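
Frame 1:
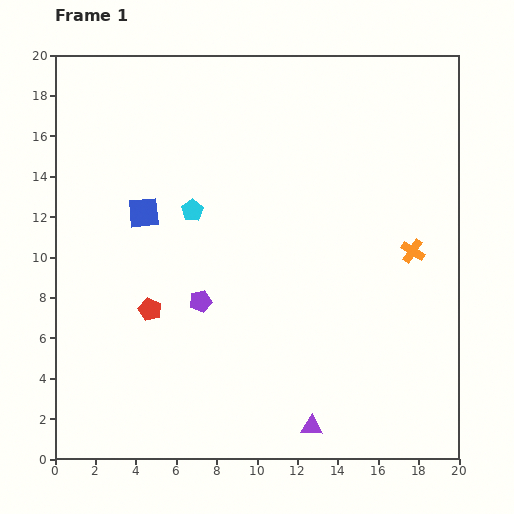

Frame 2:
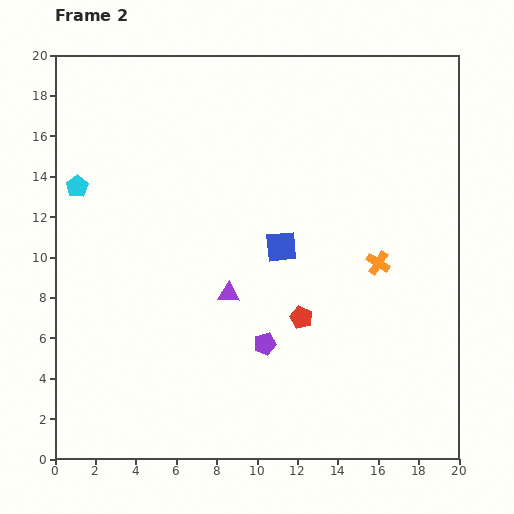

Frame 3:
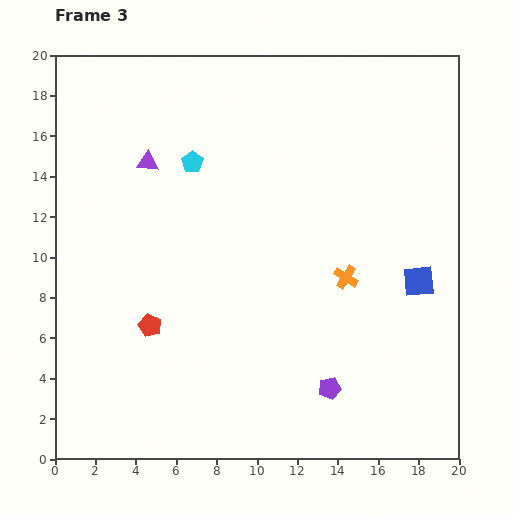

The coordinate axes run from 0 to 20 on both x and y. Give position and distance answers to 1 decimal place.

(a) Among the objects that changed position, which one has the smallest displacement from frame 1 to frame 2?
the orange cross

(moved 1.8)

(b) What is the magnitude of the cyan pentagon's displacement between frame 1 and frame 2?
5.8

The cyan pentagon moved from (6.8, 12.3) to (1.1, 13.5), a distance of √(5.7² + 1.2²) ≈ 5.8.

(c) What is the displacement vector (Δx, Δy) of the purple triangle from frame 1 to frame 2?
(-4.1, 6.6)

The purple triangle was at (12.7, 1.6) in frame 1 and (8.6, 8.2) in frame 2.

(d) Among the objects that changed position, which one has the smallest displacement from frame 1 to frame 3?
the red pentagon

(moved 0.8)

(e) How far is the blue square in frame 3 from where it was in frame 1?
14.0

The blue square moved from (4.4, 12.2) to (18.0, 8.8), a distance of √(13.6² + 3.4²) ≈ 14.0.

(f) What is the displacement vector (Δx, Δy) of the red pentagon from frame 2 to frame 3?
(-7.5, -0.4)

The red pentagon was at (12.2, 7.0) in frame 2 and (4.7, 6.6) in frame 3.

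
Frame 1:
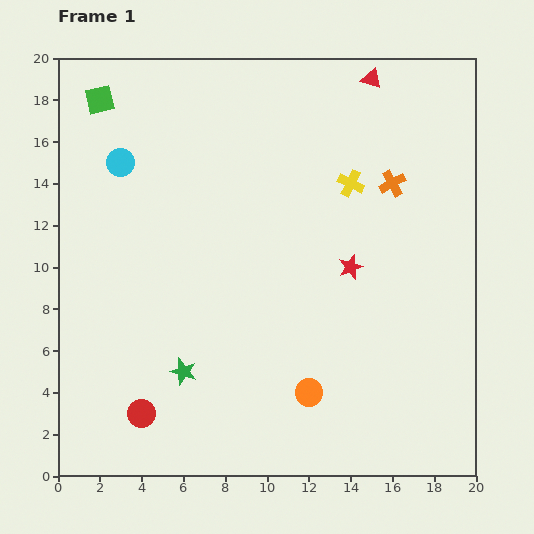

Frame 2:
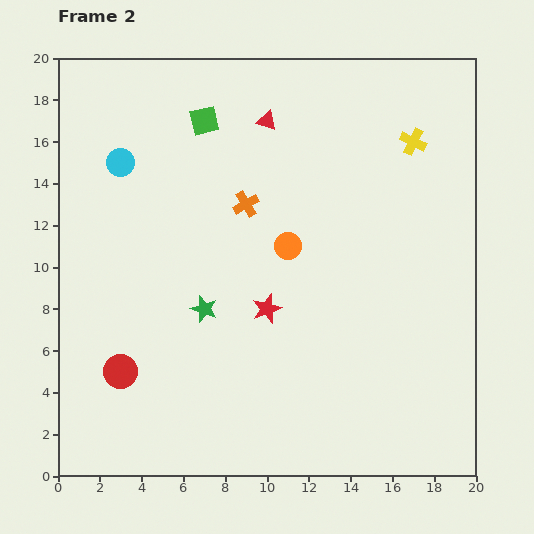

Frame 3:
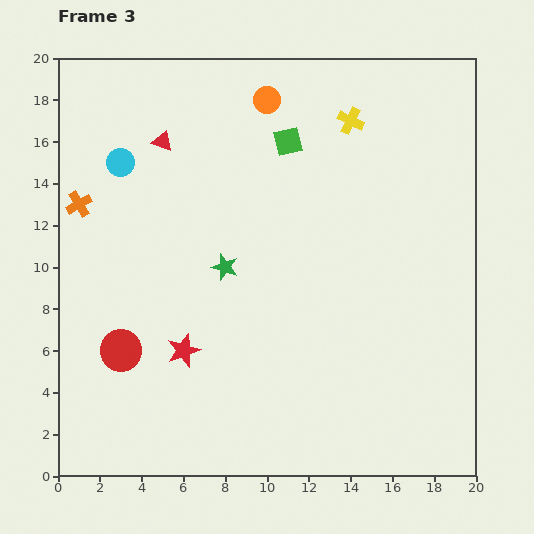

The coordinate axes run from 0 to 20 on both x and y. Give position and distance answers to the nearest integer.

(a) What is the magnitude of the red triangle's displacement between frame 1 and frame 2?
5

The red triangle moved from (15, 19) to (10, 17), a distance of √(5² + 2²) ≈ 5.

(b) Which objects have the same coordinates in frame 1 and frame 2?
the cyan circle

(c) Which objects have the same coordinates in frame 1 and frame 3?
the cyan circle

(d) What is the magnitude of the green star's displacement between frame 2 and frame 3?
2

The green star moved from (7, 8) to (8, 10), a distance of √(1² + 2²) ≈ 2.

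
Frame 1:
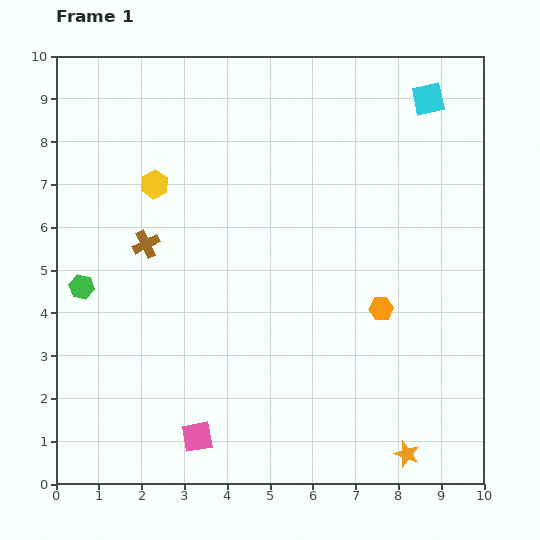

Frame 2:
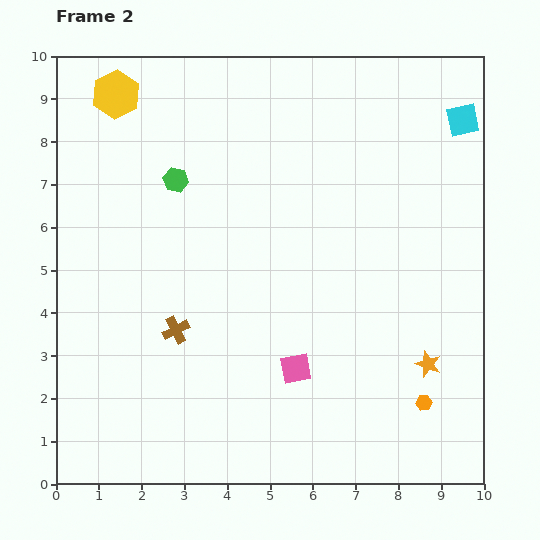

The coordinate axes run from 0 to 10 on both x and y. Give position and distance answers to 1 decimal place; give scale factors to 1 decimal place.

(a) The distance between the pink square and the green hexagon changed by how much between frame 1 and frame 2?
+0.8

Distance in frame 1: 4.4. Distance in frame 2: 5.2.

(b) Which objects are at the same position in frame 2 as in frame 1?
none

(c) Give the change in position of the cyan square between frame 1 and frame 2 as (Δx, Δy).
(0.8, -0.5)

The cyan square was at (8.7, 9.0) in frame 1 and (9.5, 8.5) in frame 2.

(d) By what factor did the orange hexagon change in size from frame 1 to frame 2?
0.7×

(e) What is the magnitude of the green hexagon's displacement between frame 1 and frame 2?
3.3

The green hexagon moved from (0.6, 4.6) to (2.8, 7.1), a distance of √(2.2² + 2.5²) ≈ 3.3.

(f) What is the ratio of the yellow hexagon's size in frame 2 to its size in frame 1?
1.7×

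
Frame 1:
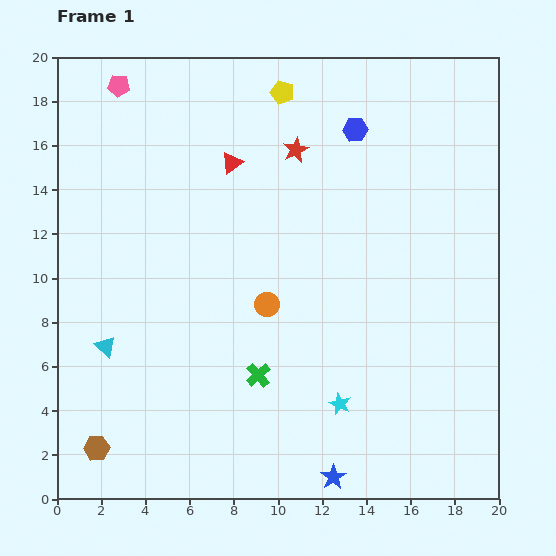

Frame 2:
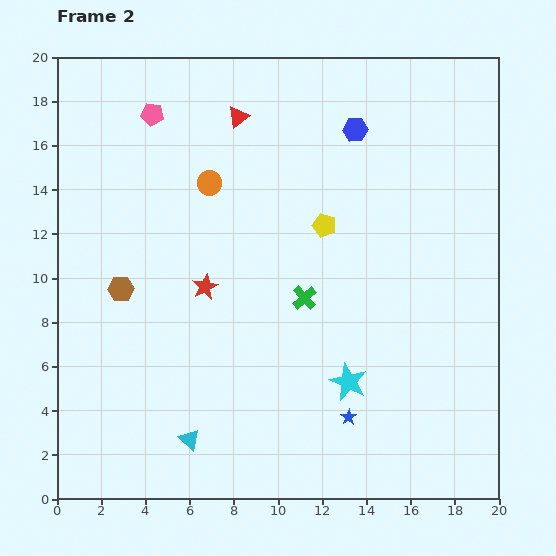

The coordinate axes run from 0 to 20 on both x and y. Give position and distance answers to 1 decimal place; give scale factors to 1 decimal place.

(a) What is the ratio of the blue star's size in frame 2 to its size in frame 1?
0.6×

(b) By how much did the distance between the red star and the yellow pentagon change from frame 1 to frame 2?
+3.4

Distance in frame 1: 2.7. Distance in frame 2: 6.1.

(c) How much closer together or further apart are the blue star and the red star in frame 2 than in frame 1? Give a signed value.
-6.1

Distance in frame 1: 14.9. Distance in frame 2: 8.8.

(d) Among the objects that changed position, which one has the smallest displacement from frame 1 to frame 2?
the cyan star

(moved 1.1)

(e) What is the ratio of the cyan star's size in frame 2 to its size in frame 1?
1.7×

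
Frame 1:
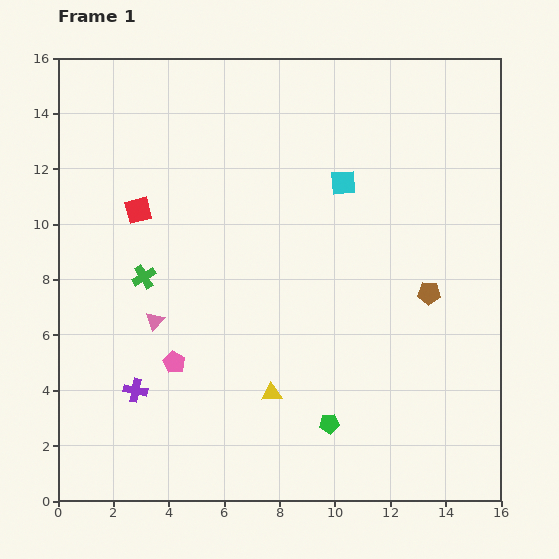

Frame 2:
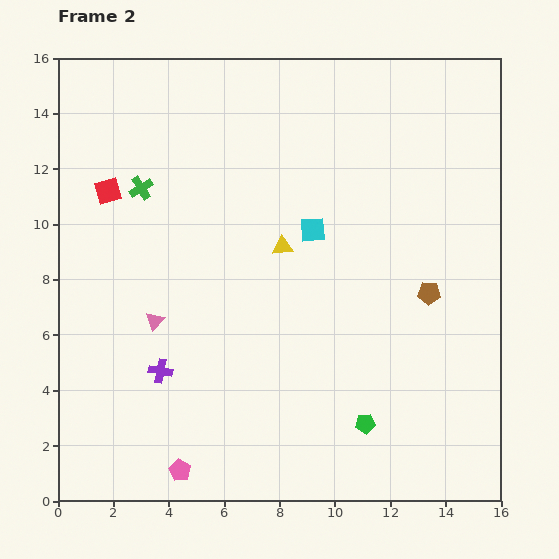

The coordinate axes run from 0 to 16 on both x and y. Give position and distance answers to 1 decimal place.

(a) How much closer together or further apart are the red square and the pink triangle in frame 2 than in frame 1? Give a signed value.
+1.0

Distance in frame 1: 4.0. Distance in frame 2: 5.0.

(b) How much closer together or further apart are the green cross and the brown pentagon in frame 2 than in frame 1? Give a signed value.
+0.8

Distance in frame 1: 10.3. Distance in frame 2: 11.1.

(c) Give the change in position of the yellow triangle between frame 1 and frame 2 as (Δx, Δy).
(0.4, 5.3)

The yellow triangle was at (7.7, 3.9) in frame 1 and (8.1, 9.2) in frame 2.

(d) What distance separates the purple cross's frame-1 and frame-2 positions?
1.1

The purple cross moved from (2.8, 4.0) to (3.7, 4.7), a distance of √(0.9² + 0.7²) ≈ 1.1.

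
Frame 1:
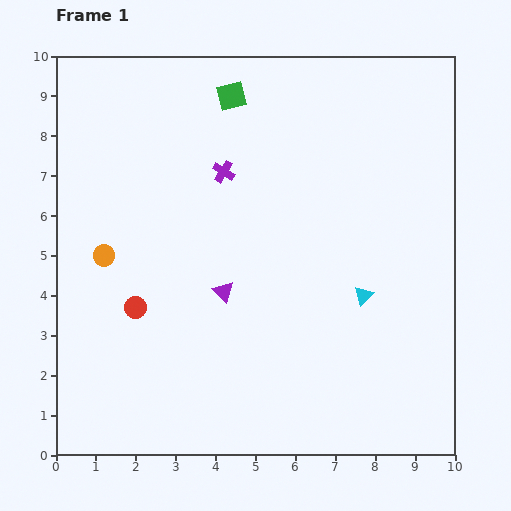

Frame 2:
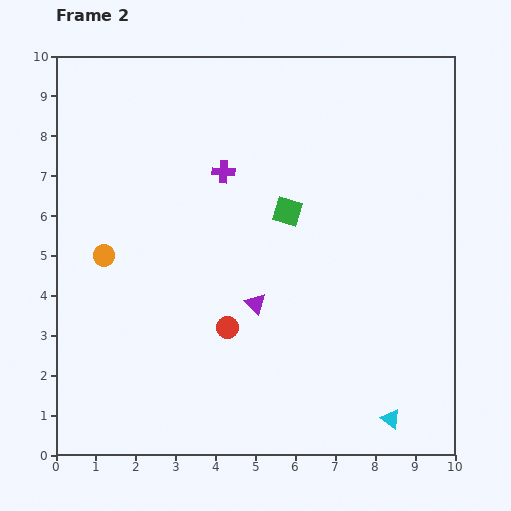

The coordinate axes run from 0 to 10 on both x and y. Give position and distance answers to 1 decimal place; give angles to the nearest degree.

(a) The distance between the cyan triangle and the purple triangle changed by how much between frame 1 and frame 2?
+1.0

Distance in frame 1: 3.5. Distance in frame 2: 4.5.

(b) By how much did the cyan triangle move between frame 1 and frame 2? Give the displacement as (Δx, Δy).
(0.7, -3.1)

The cyan triangle was at (7.7, 4.0) in frame 1 and (8.4, 0.9) in frame 2.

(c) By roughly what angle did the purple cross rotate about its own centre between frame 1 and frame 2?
29° counter-clockwise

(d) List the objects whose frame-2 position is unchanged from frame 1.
the orange circle, the purple cross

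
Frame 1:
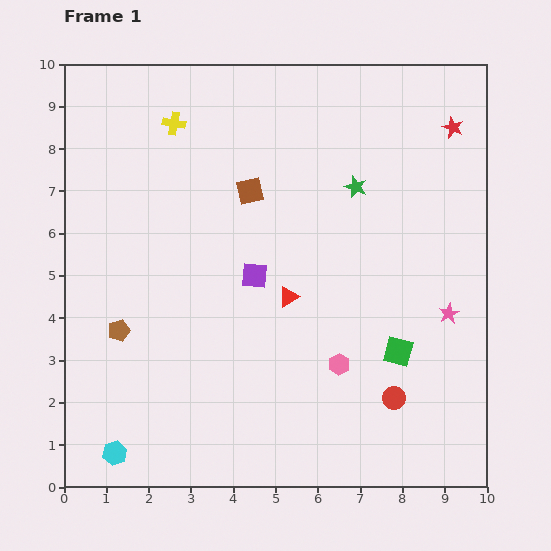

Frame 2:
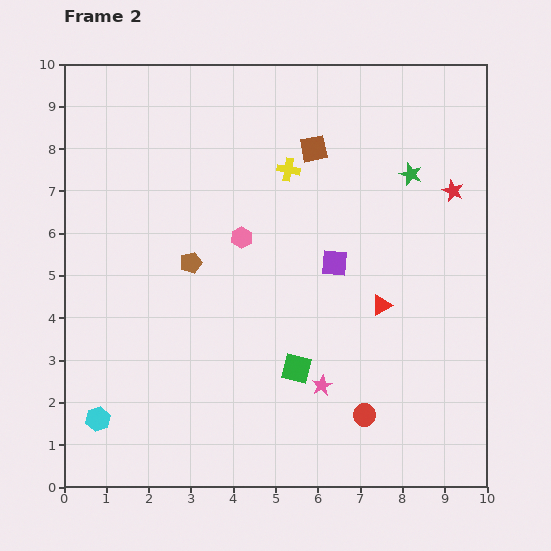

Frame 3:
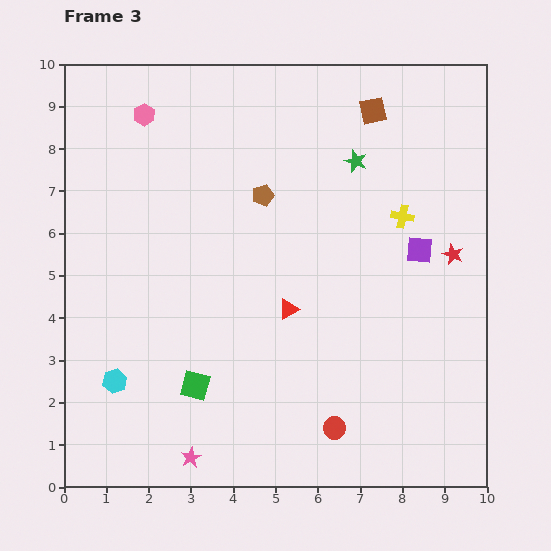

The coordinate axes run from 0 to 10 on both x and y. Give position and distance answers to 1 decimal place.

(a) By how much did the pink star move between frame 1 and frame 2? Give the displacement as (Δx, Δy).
(-3.0, -1.7)

The pink star was at (9.1, 4.1) in frame 1 and (6.1, 2.4) in frame 2.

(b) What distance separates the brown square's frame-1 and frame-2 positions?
1.8

The brown square moved from (4.4, 7.0) to (5.9, 8.0), a distance of √(1.5² + 1.0²) ≈ 1.8.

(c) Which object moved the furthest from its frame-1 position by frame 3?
the pink hexagon

(moved 7.5; next 7.0)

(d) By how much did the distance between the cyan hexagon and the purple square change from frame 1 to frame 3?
+2.5

Distance in frame 1: 5.3. Distance in frame 3: 7.8.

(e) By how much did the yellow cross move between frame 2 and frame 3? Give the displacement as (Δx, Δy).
(2.7, -1.1)

The yellow cross was at (5.3, 7.5) in frame 2 and (8.0, 6.4) in frame 3.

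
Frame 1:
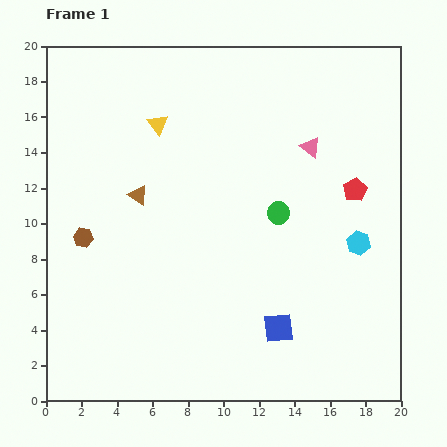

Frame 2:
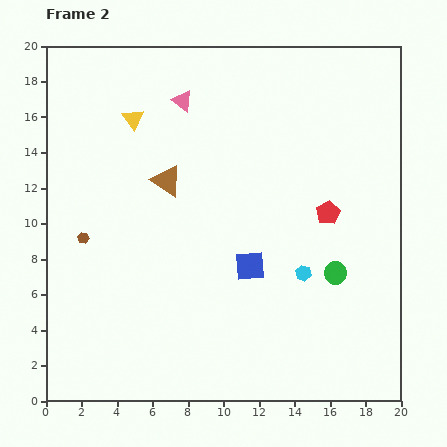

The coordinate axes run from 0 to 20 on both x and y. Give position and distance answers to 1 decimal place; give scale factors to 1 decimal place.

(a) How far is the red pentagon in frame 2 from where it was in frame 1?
2.0

The red pentagon moved from (17.4, 11.9) to (15.9, 10.6), a distance of √(1.5² + 1.3²) ≈ 2.0.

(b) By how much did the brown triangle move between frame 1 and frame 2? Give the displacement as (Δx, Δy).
(1.6, 0.8)

The brown triangle was at (5.2, 11.6) in frame 1 and (6.8, 12.4) in frame 2.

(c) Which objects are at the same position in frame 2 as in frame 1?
the brown hexagon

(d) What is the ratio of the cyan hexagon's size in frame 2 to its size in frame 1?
0.7×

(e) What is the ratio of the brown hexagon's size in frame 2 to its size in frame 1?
0.6×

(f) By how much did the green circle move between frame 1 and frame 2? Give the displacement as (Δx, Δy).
(3.2, -3.4)

The green circle was at (13.1, 10.6) in frame 1 and (16.3, 7.2) in frame 2.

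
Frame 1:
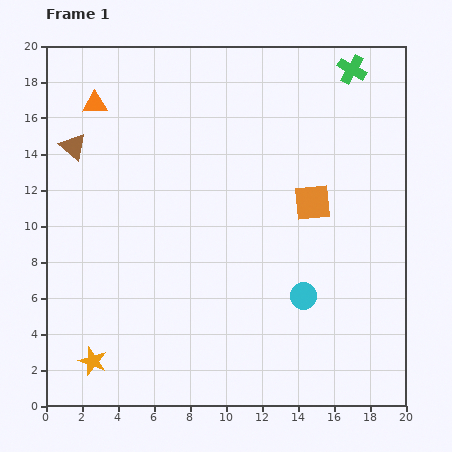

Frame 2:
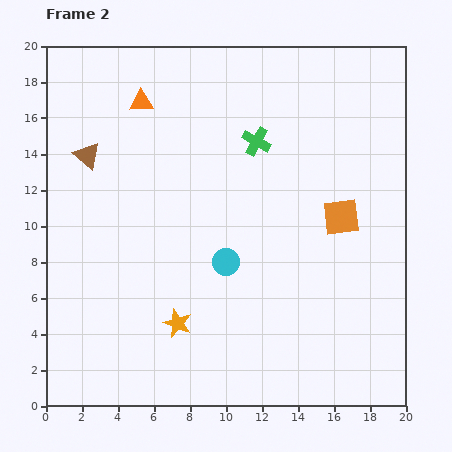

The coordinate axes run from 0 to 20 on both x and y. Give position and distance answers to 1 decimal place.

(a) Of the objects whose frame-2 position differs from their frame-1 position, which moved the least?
the brown triangle

(moved 0.9)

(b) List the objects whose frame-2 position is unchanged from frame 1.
none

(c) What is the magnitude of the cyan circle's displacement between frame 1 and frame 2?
4.7

The cyan circle moved from (14.3, 6.1) to (10.0, 8.0), a distance of √(4.3² + 1.9²) ≈ 4.7.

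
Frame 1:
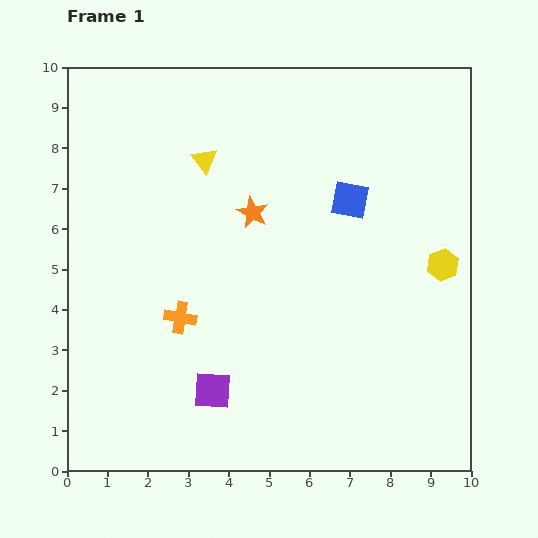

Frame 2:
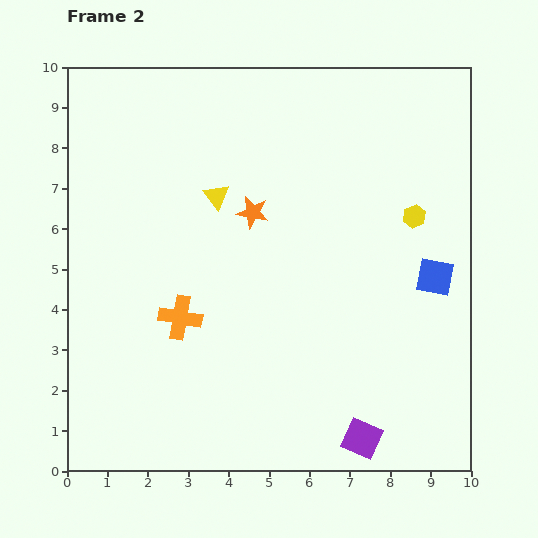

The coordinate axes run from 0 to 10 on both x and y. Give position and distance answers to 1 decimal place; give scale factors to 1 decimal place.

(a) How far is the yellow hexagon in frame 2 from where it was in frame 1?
1.4

The yellow hexagon moved from (9.3, 5.1) to (8.6, 6.3), a distance of √(0.7² + 1.2²) ≈ 1.4.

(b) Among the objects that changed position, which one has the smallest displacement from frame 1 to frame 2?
the yellow triangle

(moved 0.9)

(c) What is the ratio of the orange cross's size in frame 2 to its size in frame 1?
1.3×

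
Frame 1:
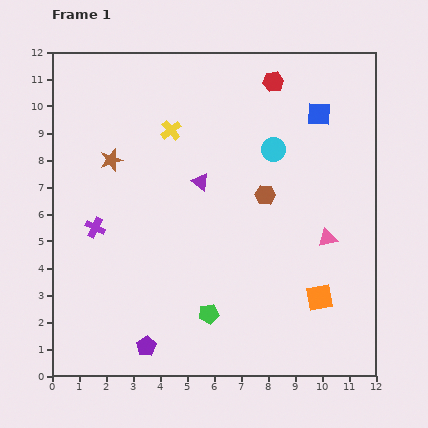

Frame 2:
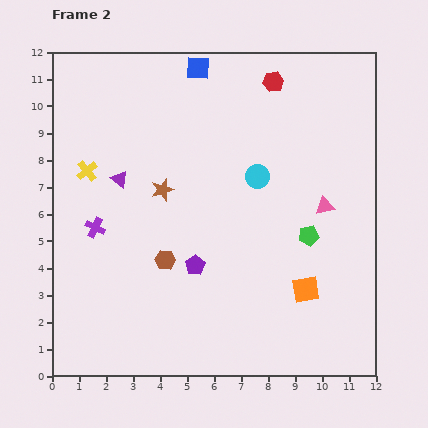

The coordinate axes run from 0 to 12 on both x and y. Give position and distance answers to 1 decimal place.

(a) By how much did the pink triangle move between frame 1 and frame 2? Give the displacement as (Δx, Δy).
(-0.1, 1.2)

The pink triangle was at (10.2, 5.1) in frame 1 and (10.1, 6.3) in frame 2.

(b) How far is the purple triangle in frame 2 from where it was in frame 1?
3.0

The purple triangle moved from (5.5, 7.2) to (2.5, 7.3), a distance of √(3.0² + 0.1²) ≈ 3.0.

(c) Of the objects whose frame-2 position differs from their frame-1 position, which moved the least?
the orange square

(moved 0.6)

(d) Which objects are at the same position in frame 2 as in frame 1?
the red hexagon, the purple cross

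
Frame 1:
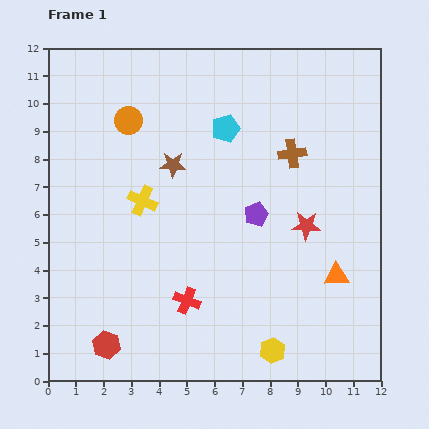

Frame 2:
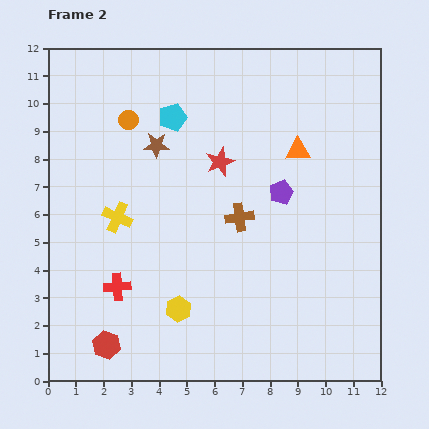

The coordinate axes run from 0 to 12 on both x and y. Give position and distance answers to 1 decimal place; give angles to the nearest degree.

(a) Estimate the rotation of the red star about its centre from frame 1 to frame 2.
24° counter-clockwise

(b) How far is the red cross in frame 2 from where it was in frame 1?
2.5

The red cross moved from (5.0, 2.9) to (2.5, 3.4), a distance of √(2.5² + 0.5²) ≈ 2.5.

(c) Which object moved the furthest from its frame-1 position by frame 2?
the orange triangle

(moved 4.7; next 3.9)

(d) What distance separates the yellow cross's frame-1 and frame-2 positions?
1.1

The yellow cross moved from (3.4, 6.5) to (2.5, 5.9), a distance of √(0.9² + 0.6²) ≈ 1.1.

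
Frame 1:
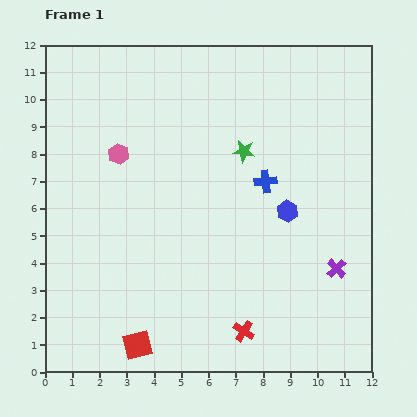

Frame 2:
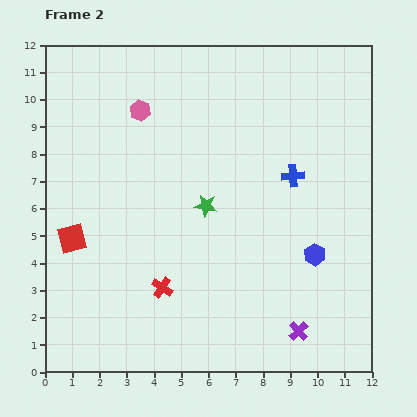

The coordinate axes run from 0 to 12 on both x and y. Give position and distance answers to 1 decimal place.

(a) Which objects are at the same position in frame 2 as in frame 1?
none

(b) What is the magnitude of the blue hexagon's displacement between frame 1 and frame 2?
1.9

The blue hexagon moved from (8.9, 5.9) to (9.9, 4.3), a distance of √(1.0² + 1.6²) ≈ 1.9.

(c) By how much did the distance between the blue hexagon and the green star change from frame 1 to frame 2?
+1.7

Distance in frame 1: 2.7. Distance in frame 2: 4.4.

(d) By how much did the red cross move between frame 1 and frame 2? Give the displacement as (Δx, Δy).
(-3.0, 1.6)

The red cross was at (7.3, 1.5) in frame 1 and (4.3, 3.1) in frame 2.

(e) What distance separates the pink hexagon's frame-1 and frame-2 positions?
1.8

The pink hexagon moved from (2.7, 8.0) to (3.5, 9.6), a distance of √(0.8² + 1.6²) ≈ 1.8.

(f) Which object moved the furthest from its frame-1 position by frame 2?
the red square

(moved 4.6; next 3.4)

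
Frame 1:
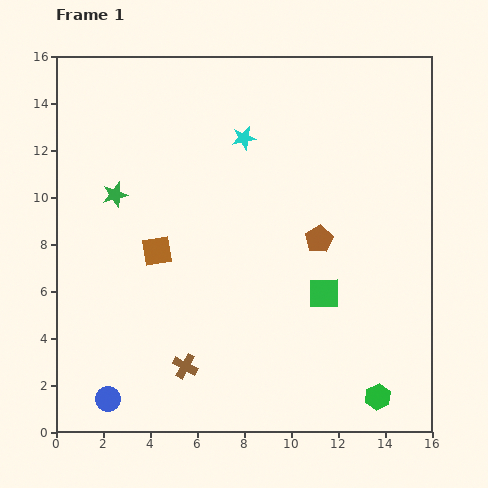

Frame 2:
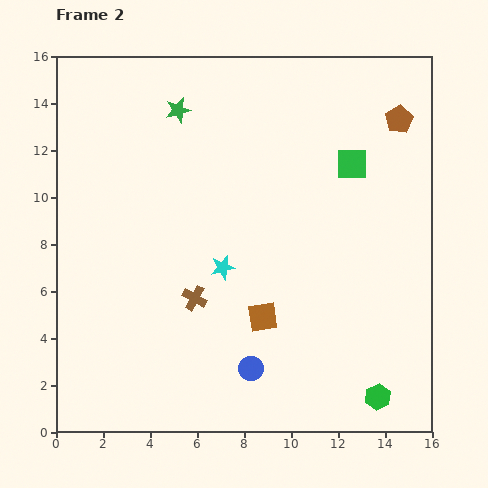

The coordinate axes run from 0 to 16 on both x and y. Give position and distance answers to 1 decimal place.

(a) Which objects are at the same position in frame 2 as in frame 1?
the green hexagon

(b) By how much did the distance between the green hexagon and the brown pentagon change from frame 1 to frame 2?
+4.6

Distance in frame 1: 7.2. Distance in frame 2: 11.8.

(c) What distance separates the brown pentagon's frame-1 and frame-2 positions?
6.1

The brown pentagon moved from (11.2, 8.2) to (14.6, 13.3), a distance of √(3.4² + 5.1²) ≈ 6.1.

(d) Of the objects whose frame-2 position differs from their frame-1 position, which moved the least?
the brown cross

(moved 2.9)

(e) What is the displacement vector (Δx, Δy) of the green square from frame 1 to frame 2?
(1.2, 5.5)

The green square was at (11.4, 5.9) in frame 1 and (12.6, 11.4) in frame 2.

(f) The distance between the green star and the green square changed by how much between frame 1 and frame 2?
-2.1

Distance in frame 1: 9.8. Distance in frame 2: 7.7.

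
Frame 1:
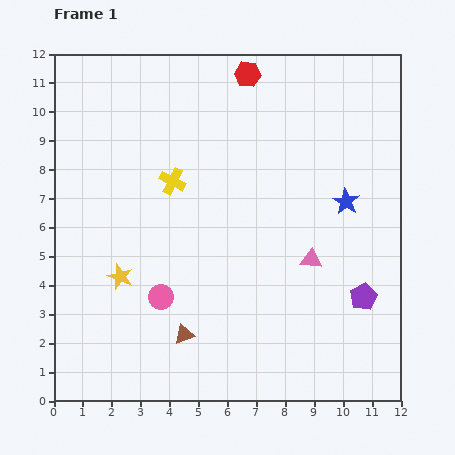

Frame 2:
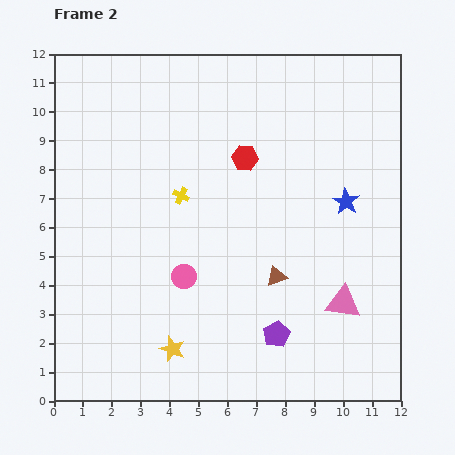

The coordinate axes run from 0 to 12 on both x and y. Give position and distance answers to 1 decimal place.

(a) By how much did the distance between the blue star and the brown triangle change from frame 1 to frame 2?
-3.7

Distance in frame 1: 7.2. Distance in frame 2: 3.5.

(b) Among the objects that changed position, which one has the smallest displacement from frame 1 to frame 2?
the yellow cross

(moved 0.6)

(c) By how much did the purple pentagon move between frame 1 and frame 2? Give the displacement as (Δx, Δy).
(-3.0, -1.3)

The purple pentagon was at (10.7, 3.6) in frame 1 and (7.7, 2.3) in frame 2.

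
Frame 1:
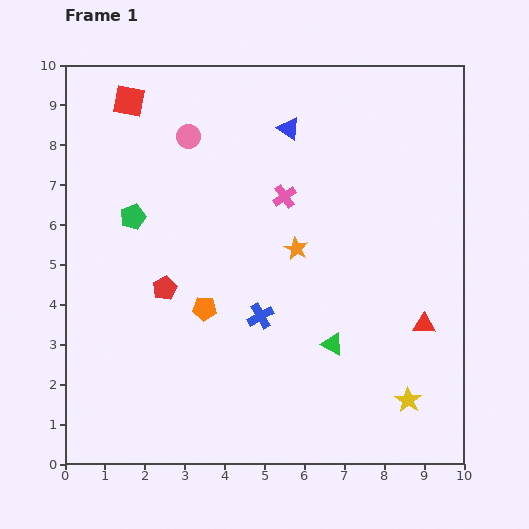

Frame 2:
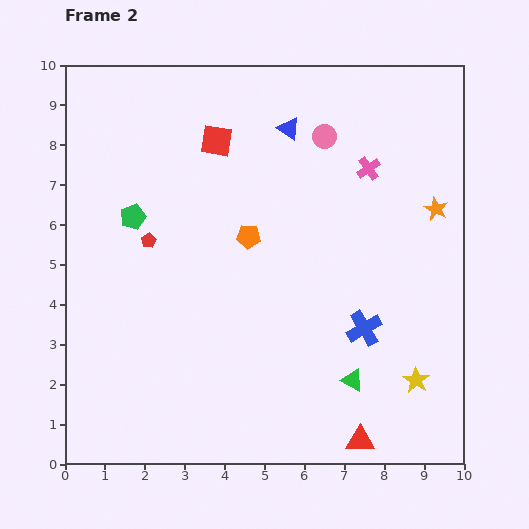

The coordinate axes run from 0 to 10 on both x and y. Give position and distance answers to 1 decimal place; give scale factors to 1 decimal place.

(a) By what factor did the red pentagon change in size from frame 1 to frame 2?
0.6×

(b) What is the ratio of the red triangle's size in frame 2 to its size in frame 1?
1.3×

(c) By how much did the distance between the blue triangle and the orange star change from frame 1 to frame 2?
+1.2

Distance in frame 1: 3.0. Distance in frame 2: 4.2.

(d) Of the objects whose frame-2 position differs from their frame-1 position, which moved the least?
the yellow star

(moved 0.5)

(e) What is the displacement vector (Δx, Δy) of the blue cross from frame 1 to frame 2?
(2.6, -0.3)

The blue cross was at (4.9, 3.7) in frame 1 and (7.5, 3.4) in frame 2.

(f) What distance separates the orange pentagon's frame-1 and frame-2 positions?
2.1

The orange pentagon moved from (3.5, 3.9) to (4.6, 5.7), a distance of √(1.1² + 1.8²) ≈ 2.1.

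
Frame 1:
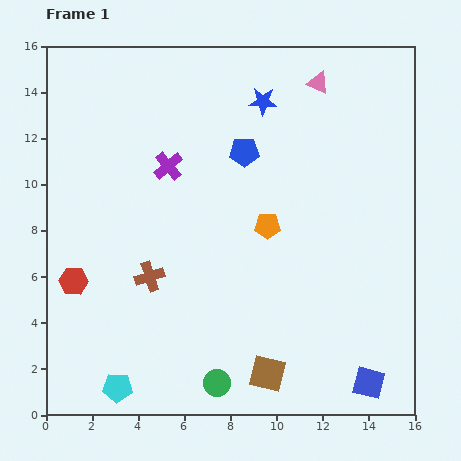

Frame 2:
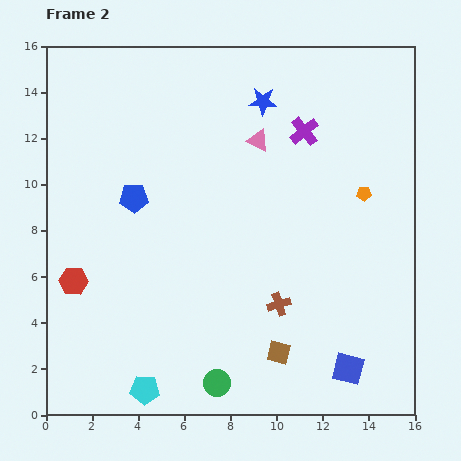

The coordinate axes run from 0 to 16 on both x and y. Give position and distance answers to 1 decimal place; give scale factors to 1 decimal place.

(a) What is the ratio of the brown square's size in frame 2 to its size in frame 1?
0.7×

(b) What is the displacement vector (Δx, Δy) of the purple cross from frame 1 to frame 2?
(5.9, 1.5)

The purple cross was at (5.3, 10.8) in frame 1 and (11.2, 12.3) in frame 2.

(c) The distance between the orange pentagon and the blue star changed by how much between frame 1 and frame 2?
+0.5

Distance in frame 1: 5.4. Distance in frame 2: 5.9.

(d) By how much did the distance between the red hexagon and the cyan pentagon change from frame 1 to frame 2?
+0.6

Distance in frame 1: 5.0. Distance in frame 2: 5.6.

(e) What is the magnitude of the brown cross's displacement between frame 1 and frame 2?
5.7

The brown cross moved from (4.5, 6.0) to (10.1, 4.8), a distance of √(5.6² + 1.2²) ≈ 5.7.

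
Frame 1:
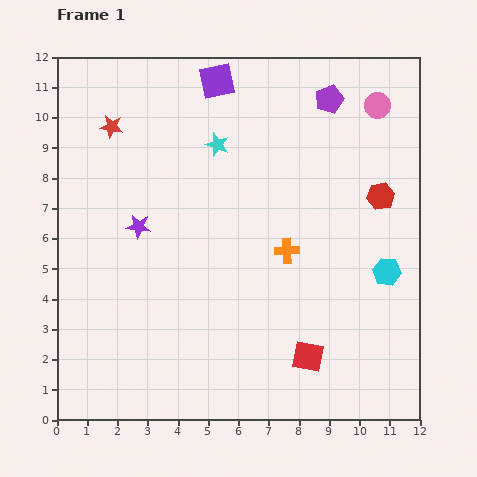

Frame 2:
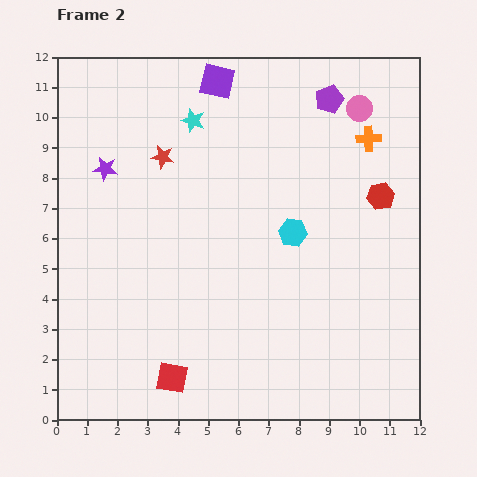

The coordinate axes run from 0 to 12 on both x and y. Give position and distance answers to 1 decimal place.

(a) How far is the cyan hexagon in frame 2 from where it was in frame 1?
3.4

The cyan hexagon moved from (10.9, 4.9) to (7.8, 6.2), a distance of √(3.1² + 1.3²) ≈ 3.4.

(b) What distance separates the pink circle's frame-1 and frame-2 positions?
0.6

The pink circle moved from (10.6, 10.4) to (10.0, 10.3), a distance of √(0.6² + 0.1²) ≈ 0.6.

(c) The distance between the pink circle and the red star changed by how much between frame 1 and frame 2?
-2.1

Distance in frame 1: 8.8. Distance in frame 2: 6.7.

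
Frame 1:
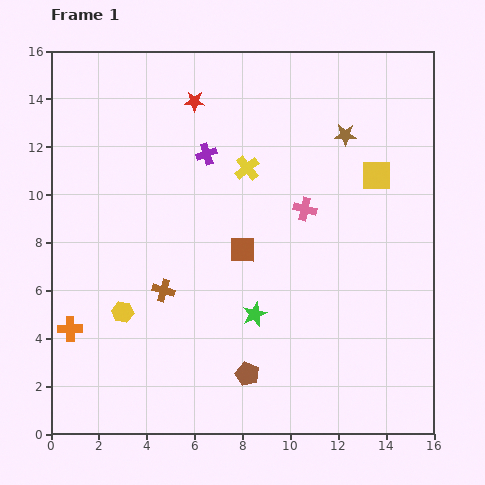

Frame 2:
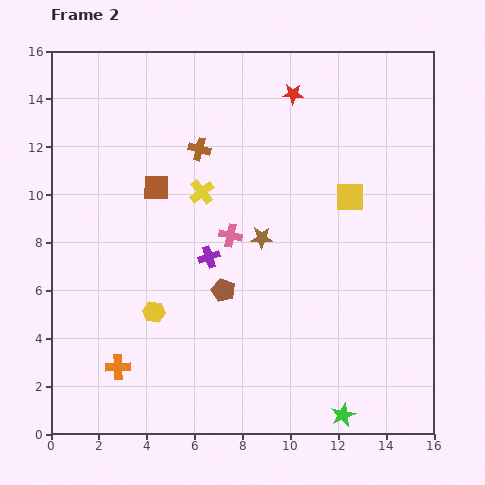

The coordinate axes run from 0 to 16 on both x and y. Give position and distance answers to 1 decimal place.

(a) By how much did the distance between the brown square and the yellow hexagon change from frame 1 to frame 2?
-0.4

Distance in frame 1: 5.6. Distance in frame 2: 5.2.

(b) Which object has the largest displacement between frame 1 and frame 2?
the brown cross

(moved 6.1; next 5.6)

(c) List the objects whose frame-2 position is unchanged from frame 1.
none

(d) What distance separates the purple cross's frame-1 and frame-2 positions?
4.3

The purple cross moved from (6.5, 11.7) to (6.6, 7.4), a distance of √(0.1² + 4.3²) ≈ 4.3.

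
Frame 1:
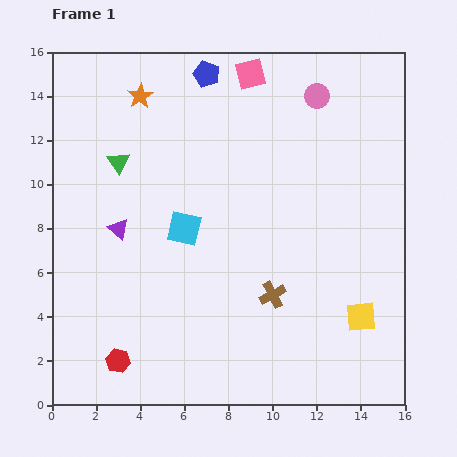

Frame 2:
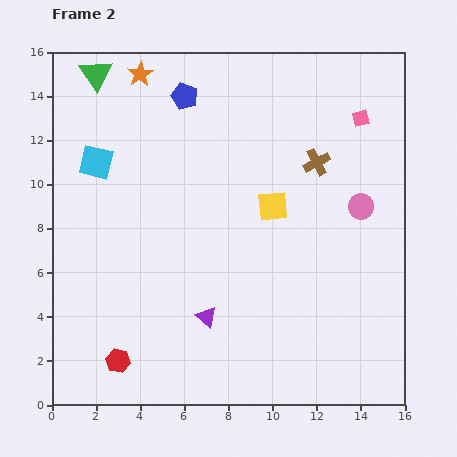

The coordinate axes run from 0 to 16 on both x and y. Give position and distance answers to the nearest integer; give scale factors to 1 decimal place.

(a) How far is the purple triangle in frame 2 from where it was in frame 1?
6

The purple triangle moved from (3, 8) to (7, 4), a distance of √(4² + 4²) ≈ 6.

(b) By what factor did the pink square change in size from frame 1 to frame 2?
0.6×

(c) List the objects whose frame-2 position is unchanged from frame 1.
the red hexagon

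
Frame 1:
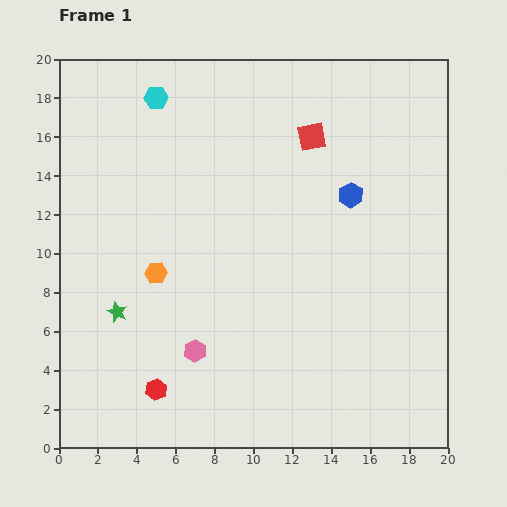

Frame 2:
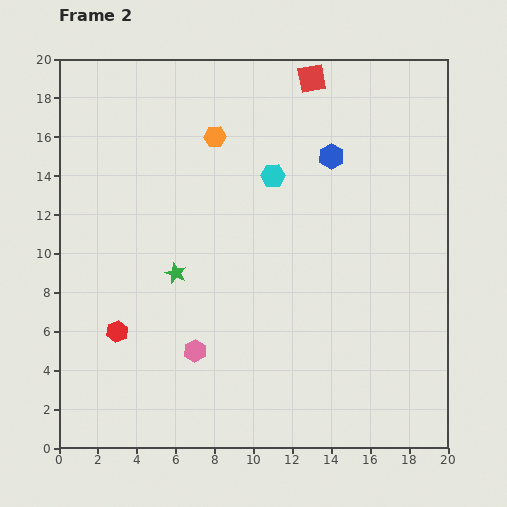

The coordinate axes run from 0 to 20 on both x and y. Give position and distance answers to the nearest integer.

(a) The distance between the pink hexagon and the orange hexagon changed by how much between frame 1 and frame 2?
+7

Distance in frame 1: 4. Distance in frame 2: 11.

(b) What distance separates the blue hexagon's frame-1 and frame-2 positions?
2

The blue hexagon moved from (15, 13) to (14, 15), a distance of √(1² + 2²) ≈ 2.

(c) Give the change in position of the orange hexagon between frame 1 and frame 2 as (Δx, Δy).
(3, 7)

The orange hexagon was at (5, 9) in frame 1 and (8, 16) in frame 2.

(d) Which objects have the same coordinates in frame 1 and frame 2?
the pink hexagon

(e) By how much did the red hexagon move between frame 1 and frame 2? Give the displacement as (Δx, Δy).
(-2, 3)

The red hexagon was at (5, 3) in frame 1 and (3, 6) in frame 2.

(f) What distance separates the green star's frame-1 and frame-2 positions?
4

The green star moved from (3, 7) to (6, 9), a distance of √(3² + 2²) ≈ 4.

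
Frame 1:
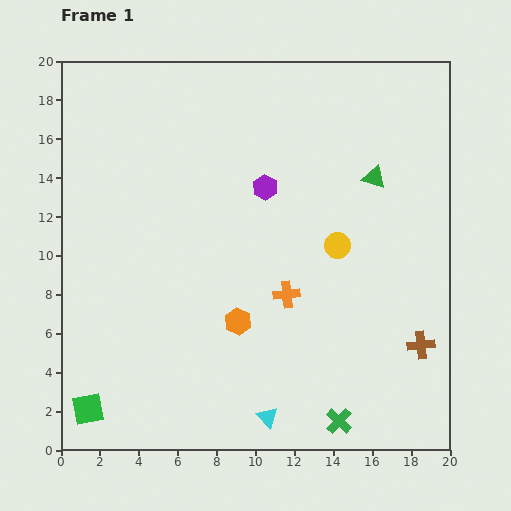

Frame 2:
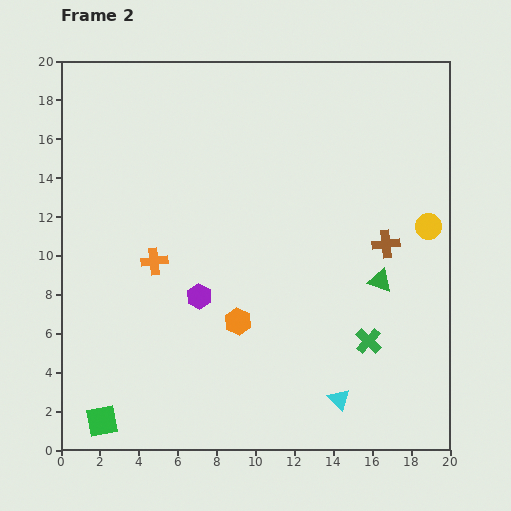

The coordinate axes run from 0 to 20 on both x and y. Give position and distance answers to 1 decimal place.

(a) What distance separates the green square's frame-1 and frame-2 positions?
0.9

The green square moved from (1.4, 2.1) to (2.1, 1.5), a distance of √(0.7² + 0.6²) ≈ 0.9.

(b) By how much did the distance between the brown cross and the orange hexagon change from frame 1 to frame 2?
-0.9

Distance in frame 1: 9.5. Distance in frame 2: 8.6.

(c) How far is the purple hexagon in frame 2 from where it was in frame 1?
6.6

The purple hexagon moved from (10.5, 13.5) to (7.1, 7.9), a distance of √(3.4² + 5.6²) ≈ 6.6.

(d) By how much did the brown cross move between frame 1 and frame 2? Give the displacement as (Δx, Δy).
(-1.8, 5.2)

The brown cross was at (18.5, 5.4) in frame 1 and (16.7, 10.6) in frame 2.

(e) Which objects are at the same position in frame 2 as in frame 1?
the orange hexagon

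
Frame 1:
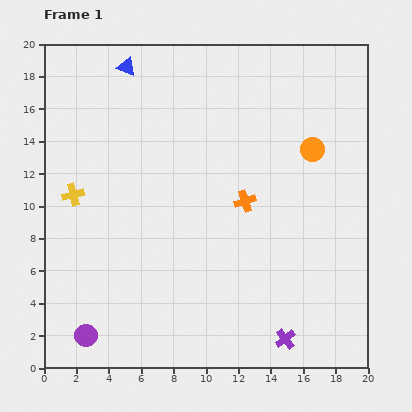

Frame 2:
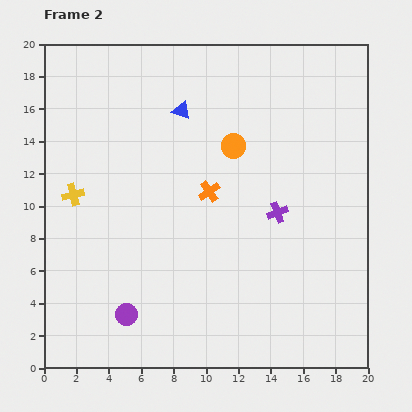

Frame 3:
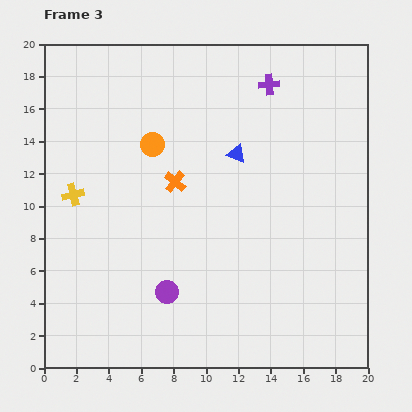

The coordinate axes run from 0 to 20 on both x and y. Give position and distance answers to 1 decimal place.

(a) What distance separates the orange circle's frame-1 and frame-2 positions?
4.9

The orange circle moved from (16.6, 13.5) to (11.7, 13.7), a distance of √(4.9² + 0.2²) ≈ 4.9.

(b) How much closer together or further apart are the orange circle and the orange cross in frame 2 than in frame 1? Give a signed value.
-2.1

Distance in frame 1: 5.3. Distance in frame 2: 3.2.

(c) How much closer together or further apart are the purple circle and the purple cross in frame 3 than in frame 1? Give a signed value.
+2.0

Distance in frame 1: 12.3. Distance in frame 3: 14.3.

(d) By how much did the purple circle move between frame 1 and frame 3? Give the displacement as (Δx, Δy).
(5.0, 2.7)

The purple circle was at (2.6, 2.0) in frame 1 and (7.6, 4.7) in frame 3.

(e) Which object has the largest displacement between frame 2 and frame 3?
the purple cross

(moved 7.9; next 5.0)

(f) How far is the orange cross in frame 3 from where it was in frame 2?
2.2

The orange cross moved from (10.2, 10.9) to (8.1, 11.5), a distance of √(2.1² + 0.6²) ≈ 2.2.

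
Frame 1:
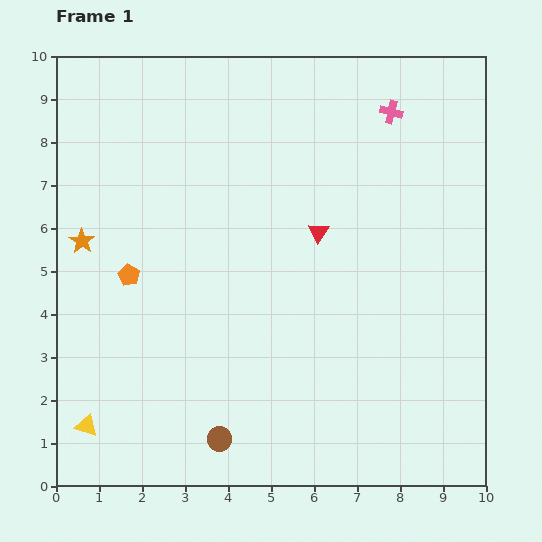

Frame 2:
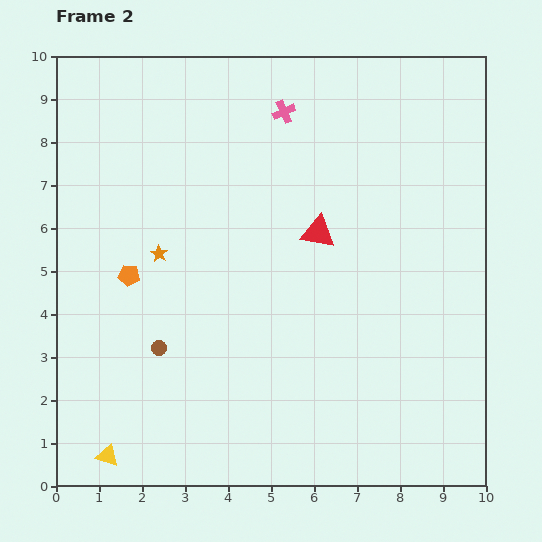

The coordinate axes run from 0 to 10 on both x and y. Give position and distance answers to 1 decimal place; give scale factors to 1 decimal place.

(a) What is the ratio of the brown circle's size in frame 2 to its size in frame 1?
0.6×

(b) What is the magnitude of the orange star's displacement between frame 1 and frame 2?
1.8

The orange star moved from (0.6, 5.7) to (2.4, 5.4), a distance of √(1.8² + 0.3²) ≈ 1.8.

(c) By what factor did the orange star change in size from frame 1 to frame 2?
0.7×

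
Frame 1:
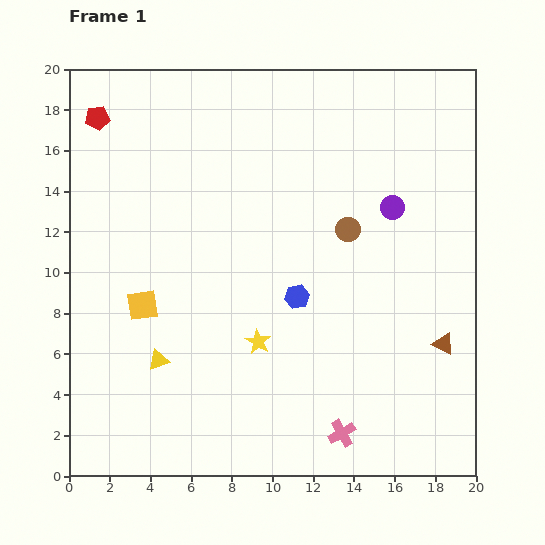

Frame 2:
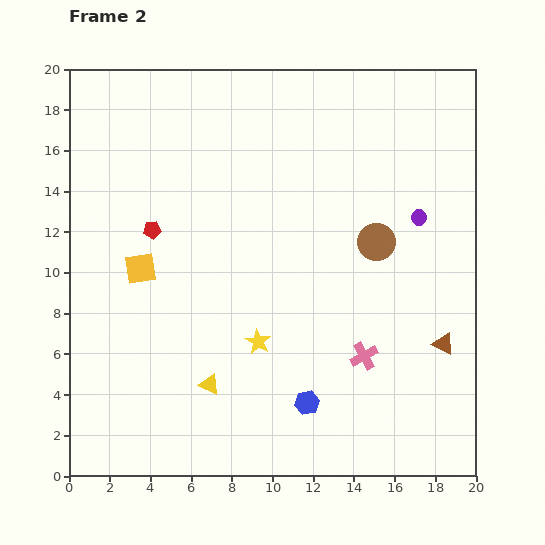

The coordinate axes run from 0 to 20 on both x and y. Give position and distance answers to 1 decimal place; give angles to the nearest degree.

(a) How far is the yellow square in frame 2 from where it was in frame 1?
1.8

The yellow square moved from (3.6, 8.4) to (3.5, 10.2), a distance of √(0.1² + 1.8²) ≈ 1.8.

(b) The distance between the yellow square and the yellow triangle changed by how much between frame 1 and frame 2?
+3.8

Distance in frame 1: 2.8. Distance in frame 2: 6.6.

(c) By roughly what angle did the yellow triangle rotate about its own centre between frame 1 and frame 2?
44° clockwise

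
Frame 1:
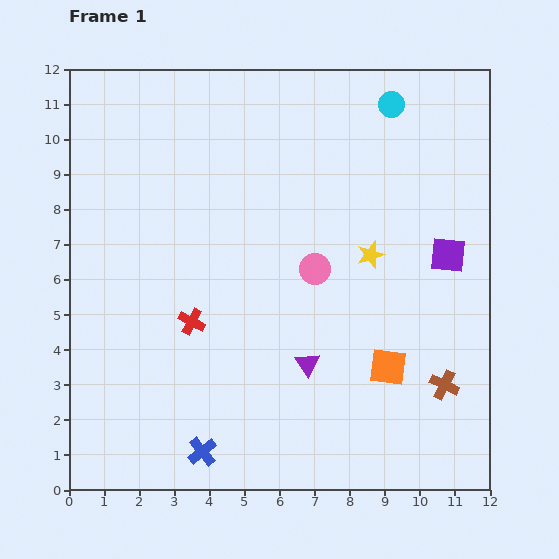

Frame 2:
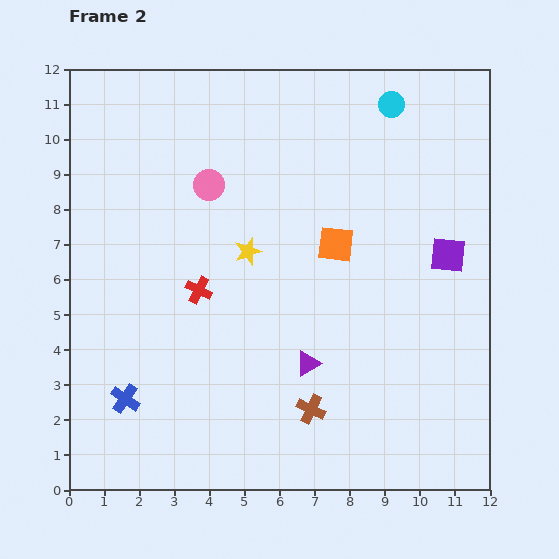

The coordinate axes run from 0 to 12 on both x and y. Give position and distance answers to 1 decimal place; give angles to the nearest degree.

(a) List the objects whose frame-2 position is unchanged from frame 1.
the purple square, the cyan circle, the purple triangle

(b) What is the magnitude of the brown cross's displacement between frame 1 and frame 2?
3.9

The brown cross moved from (10.7, 3.0) to (6.9, 2.3), a distance of √(3.8² + 0.7²) ≈ 3.9.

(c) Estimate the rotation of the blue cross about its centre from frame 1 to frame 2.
17° counter-clockwise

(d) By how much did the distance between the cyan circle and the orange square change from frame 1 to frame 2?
-3.2

Distance in frame 1: 7.5. Distance in frame 2: 4.3.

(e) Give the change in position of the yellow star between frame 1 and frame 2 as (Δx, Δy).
(-3.5, 0.1)

The yellow star was at (8.6, 6.7) in frame 1 and (5.1, 6.8) in frame 2.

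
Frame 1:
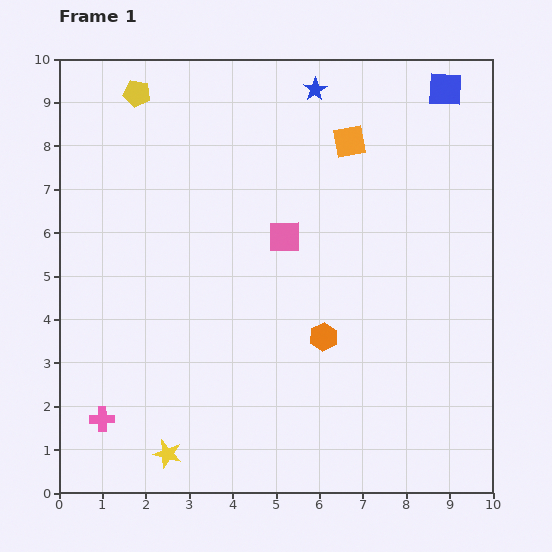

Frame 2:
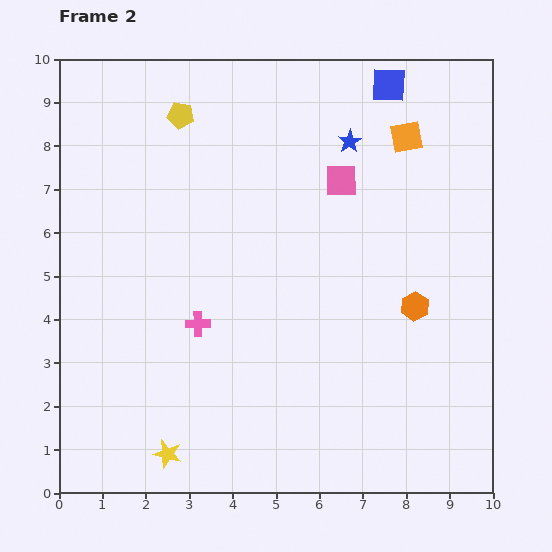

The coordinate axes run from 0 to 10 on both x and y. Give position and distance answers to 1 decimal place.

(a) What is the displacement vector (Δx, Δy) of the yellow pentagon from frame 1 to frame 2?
(1.0, -0.5)

The yellow pentagon was at (1.8, 9.2) in frame 1 and (2.8, 8.7) in frame 2.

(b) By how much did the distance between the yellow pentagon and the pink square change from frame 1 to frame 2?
-0.7

Distance in frame 1: 4.7. Distance in frame 2: 4.0.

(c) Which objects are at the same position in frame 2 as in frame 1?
the yellow star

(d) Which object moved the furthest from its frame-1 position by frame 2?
the pink cross

(moved 3.1; next 2.2)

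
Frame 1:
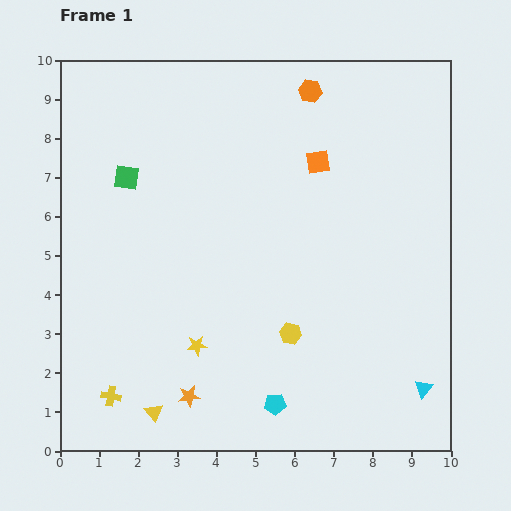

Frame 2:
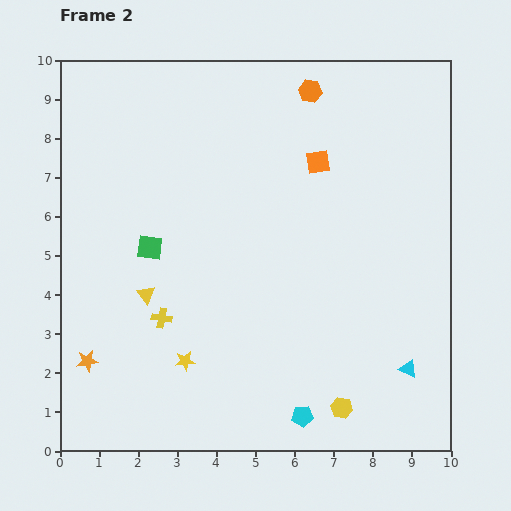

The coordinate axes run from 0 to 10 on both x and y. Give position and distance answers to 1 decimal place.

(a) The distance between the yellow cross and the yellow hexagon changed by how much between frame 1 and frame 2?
+0.2

Distance in frame 1: 4.9. Distance in frame 2: 5.1.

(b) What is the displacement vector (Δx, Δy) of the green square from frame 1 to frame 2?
(0.6, -1.8)

The green square was at (1.7, 7.0) in frame 1 and (2.3, 5.2) in frame 2.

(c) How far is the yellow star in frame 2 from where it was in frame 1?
0.5

The yellow star moved from (3.5, 2.7) to (3.2, 2.3), a distance of √(0.3² + 0.4²) ≈ 0.5.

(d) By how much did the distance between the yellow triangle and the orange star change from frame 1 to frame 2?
+1.3

Distance in frame 1: 1.0. Distance in frame 2: 2.3.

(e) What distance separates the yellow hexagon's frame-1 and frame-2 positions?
2.3

The yellow hexagon moved from (5.9, 3.0) to (7.2, 1.1), a distance of √(1.3² + 1.9²) ≈ 2.3.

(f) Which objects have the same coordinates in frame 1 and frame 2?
the orange square, the orange hexagon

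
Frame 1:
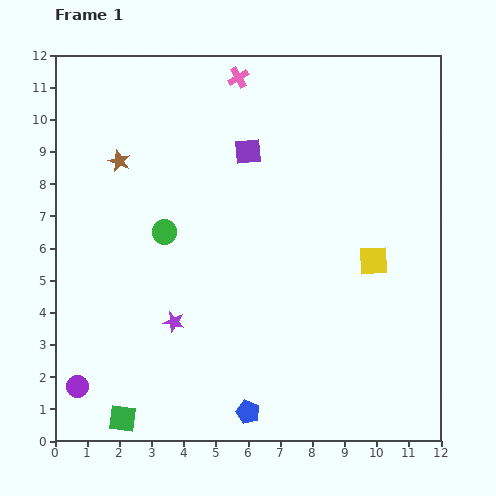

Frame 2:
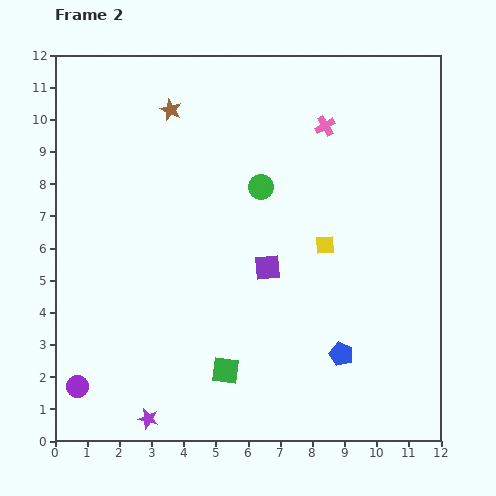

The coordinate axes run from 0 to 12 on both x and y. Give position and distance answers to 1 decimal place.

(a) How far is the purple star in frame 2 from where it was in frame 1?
3.1

The purple star moved from (3.7, 3.7) to (2.9, 0.7), a distance of √(0.8² + 3.0²) ≈ 3.1.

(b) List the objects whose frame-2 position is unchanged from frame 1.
the purple circle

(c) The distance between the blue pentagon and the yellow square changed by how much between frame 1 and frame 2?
-2.7

Distance in frame 1: 6.1. Distance in frame 2: 3.4.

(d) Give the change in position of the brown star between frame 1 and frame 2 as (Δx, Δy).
(1.6, 1.6)

The brown star was at (2.0, 8.7) in frame 1 and (3.6, 10.3) in frame 2.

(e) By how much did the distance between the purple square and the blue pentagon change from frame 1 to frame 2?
-4.6

Distance in frame 1: 8.1. Distance in frame 2: 3.5.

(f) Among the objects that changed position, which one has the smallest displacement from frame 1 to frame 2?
the yellow square

(moved 1.6)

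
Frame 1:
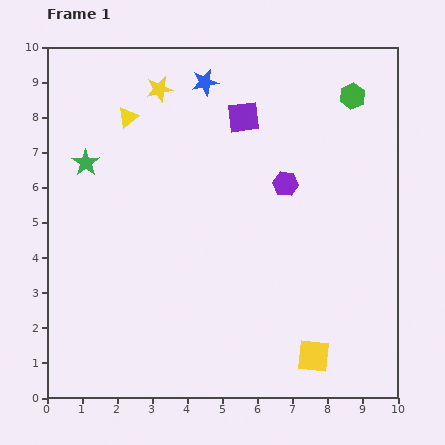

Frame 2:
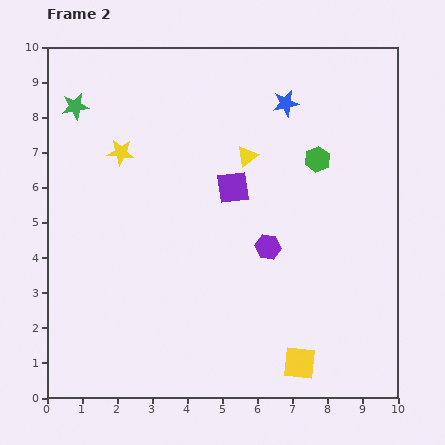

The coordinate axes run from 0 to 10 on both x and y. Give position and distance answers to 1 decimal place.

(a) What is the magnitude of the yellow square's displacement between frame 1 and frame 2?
0.4

The yellow square moved from (7.6, 1.2) to (7.2, 1.0), a distance of √(0.4² + 0.2²) ≈ 0.4.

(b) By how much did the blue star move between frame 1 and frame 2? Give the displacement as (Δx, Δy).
(2.3, -0.6)

The blue star was at (4.5, 9.0) in frame 1 and (6.8, 8.4) in frame 2.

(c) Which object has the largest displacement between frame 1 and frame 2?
the yellow triangle

(moved 3.6; next 2.4)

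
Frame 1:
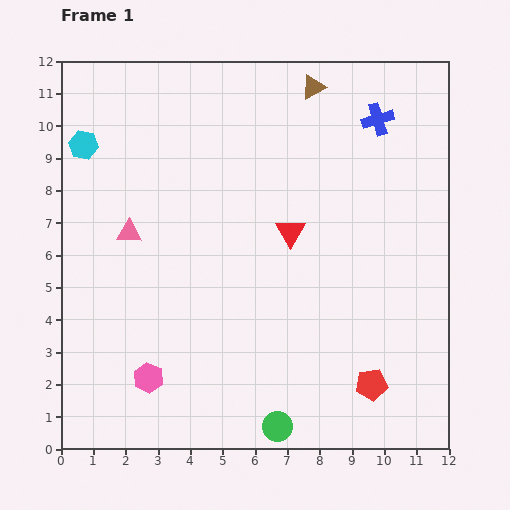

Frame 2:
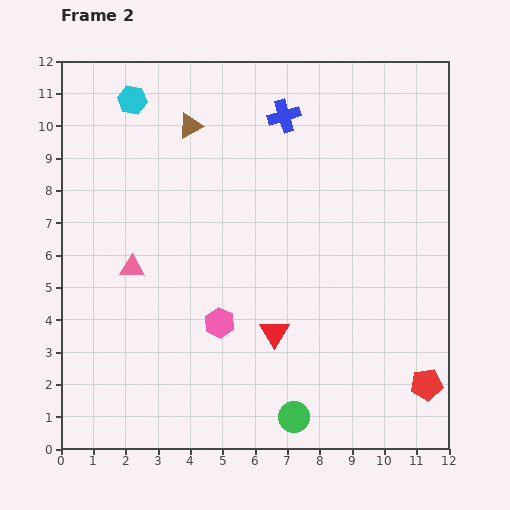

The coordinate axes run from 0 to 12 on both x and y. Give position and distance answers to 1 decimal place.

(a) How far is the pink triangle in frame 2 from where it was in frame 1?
1.1

The pink triangle moved from (2.1, 6.7) to (2.2, 5.6), a distance of √(0.1² + 1.1²) ≈ 1.1.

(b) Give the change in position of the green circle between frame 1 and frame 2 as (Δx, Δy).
(0.5, 0.3)

The green circle was at (6.7, 0.7) in frame 1 and (7.2, 1.0) in frame 2.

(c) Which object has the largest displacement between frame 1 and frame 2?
the brown triangle

(moved 4.0; next 3.1)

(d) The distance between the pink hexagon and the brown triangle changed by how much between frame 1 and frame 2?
-4.1

Distance in frame 1: 10.3. Distance in frame 2: 6.2.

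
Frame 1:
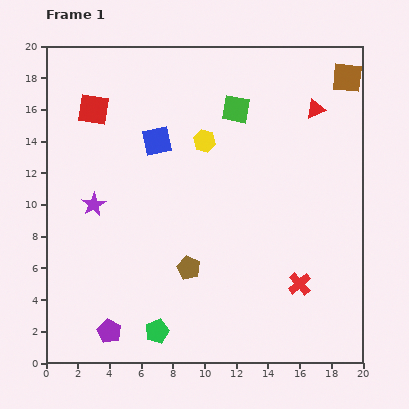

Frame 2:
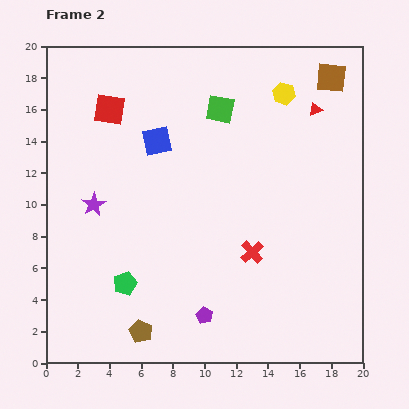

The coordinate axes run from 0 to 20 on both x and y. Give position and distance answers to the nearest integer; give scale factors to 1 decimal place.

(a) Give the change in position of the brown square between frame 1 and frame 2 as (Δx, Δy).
(-1, 0)

The brown square was at (19, 18) in frame 1 and (18, 18) in frame 2.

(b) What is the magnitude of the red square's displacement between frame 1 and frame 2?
1

The red square moved from (3, 16) to (4, 16), a distance of √(1² + 0²) ≈ 1.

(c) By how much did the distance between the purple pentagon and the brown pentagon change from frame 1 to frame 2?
-2

Distance in frame 1: 6. Distance in frame 2: 4.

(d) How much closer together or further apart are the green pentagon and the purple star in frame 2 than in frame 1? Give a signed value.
-4

Distance in frame 1: 9. Distance in frame 2: 5.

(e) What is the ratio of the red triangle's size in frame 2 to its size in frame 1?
0.7×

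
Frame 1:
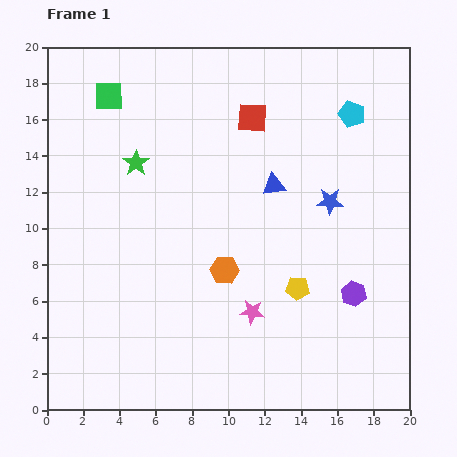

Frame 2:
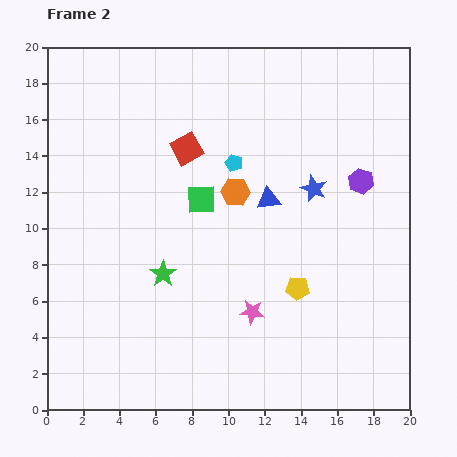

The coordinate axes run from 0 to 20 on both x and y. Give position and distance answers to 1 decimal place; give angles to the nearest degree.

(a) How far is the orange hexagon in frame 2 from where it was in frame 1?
4.3

The orange hexagon moved from (9.8, 7.7) to (10.4, 12.0), a distance of √(0.6² + 4.3²) ≈ 4.3.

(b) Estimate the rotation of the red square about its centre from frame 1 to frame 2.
33° counter-clockwise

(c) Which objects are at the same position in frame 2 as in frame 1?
the pink star, the yellow pentagon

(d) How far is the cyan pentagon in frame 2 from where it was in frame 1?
7.0

The cyan pentagon moved from (16.8, 16.3) to (10.3, 13.6), a distance of √(6.5² + 2.7²) ≈ 7.0.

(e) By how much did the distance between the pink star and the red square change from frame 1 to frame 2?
-1.0

Distance in frame 1: 10.7. Distance in frame 2: 9.7.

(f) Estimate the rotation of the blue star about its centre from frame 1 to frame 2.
21° clockwise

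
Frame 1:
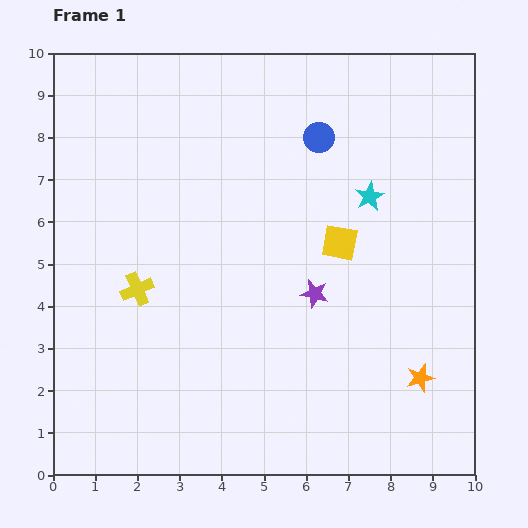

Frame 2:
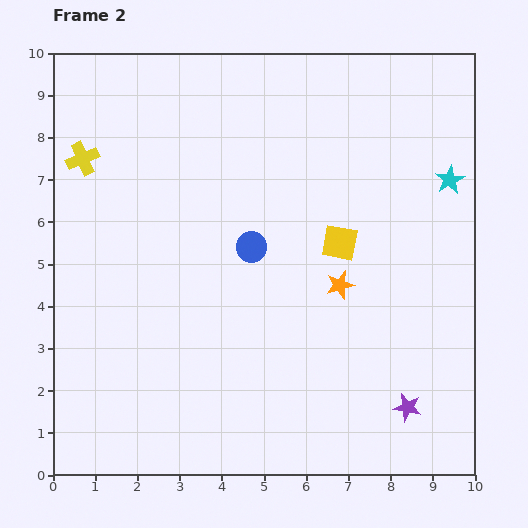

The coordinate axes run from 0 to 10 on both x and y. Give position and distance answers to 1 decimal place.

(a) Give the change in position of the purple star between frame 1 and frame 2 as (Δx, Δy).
(2.2, -2.7)

The purple star was at (6.2, 4.3) in frame 1 and (8.4, 1.6) in frame 2.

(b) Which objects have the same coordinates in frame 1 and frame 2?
the yellow square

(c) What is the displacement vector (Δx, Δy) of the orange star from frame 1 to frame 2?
(-1.9, 2.2)

The orange star was at (8.7, 2.3) in frame 1 and (6.8, 4.5) in frame 2.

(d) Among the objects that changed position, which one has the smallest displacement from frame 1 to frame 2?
the cyan star

(moved 1.9)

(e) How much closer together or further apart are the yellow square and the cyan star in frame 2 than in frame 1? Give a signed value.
+1.7

Distance in frame 1: 1.3. Distance in frame 2: 3.0.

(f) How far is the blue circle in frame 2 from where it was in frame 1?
3.1

The blue circle moved from (6.3, 8.0) to (4.7, 5.4), a distance of √(1.6² + 2.6²) ≈ 3.1.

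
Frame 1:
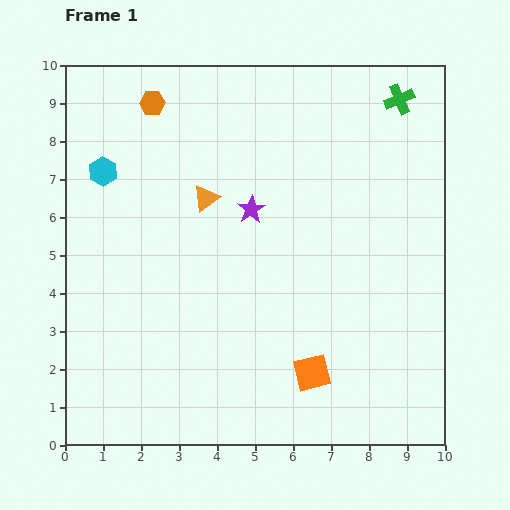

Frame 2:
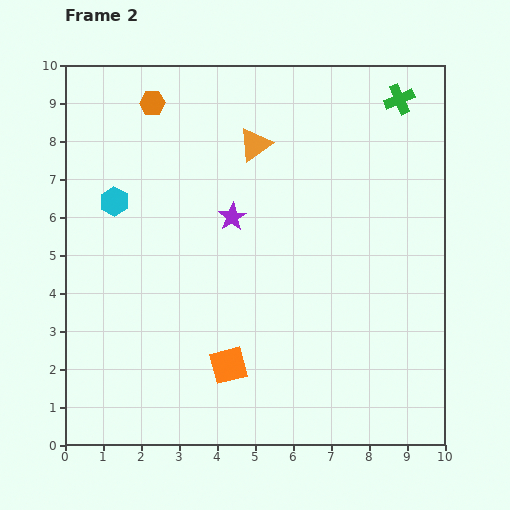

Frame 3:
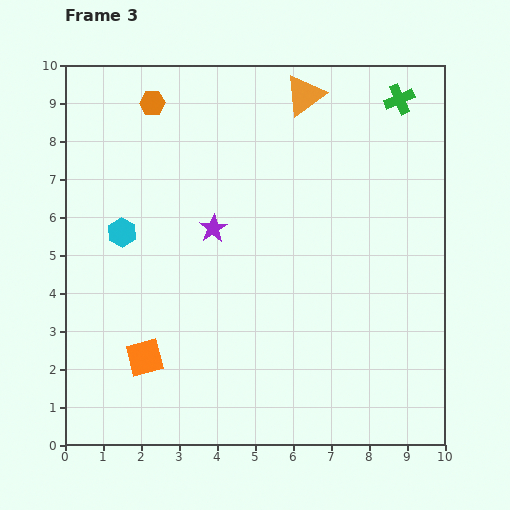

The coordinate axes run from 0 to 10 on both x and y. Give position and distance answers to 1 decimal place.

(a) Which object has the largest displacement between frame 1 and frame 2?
the orange square

(moved 2.2; next 1.9)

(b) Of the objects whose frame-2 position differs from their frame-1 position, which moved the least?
the purple star

(moved 0.5)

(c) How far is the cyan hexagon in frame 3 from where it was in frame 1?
1.7

The cyan hexagon moved from (1.0, 7.2) to (1.5, 5.6), a distance of √(0.5² + 1.6²) ≈ 1.7.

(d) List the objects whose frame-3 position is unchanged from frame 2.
the green cross, the orange hexagon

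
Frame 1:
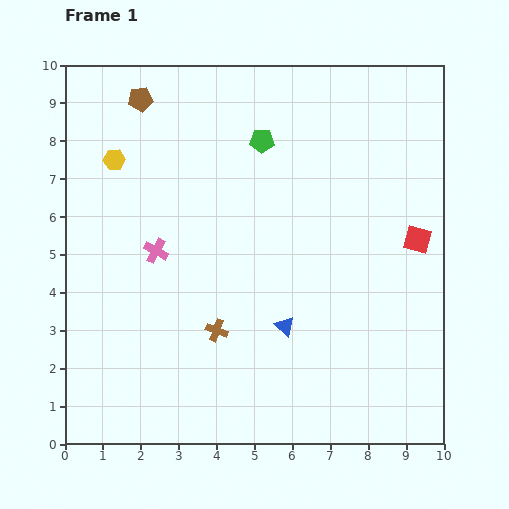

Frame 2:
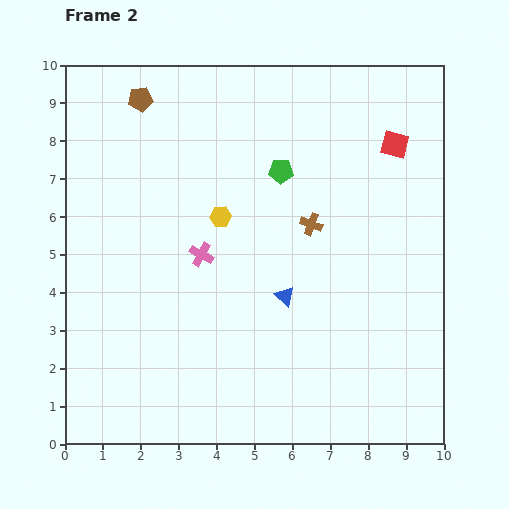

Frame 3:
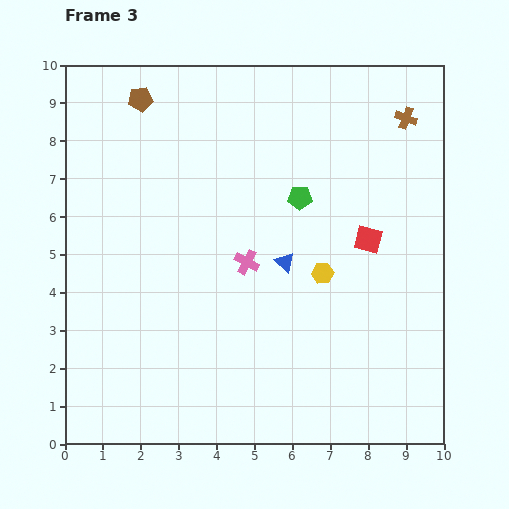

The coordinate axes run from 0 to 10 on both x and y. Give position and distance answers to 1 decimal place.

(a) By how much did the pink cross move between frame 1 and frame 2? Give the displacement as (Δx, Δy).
(1.2, -0.1)

The pink cross was at (2.4, 5.1) in frame 1 and (3.6, 5.0) in frame 2.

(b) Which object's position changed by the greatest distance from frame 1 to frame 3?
the brown cross

(moved 7.5; next 6.3)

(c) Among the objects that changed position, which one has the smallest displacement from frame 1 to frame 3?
the red square

(moved 1.3)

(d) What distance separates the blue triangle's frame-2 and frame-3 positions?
0.9

The blue triangle moved from (5.8, 3.9) to (5.8, 4.8), a distance of √(0.0² + 0.9²) ≈ 0.9.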